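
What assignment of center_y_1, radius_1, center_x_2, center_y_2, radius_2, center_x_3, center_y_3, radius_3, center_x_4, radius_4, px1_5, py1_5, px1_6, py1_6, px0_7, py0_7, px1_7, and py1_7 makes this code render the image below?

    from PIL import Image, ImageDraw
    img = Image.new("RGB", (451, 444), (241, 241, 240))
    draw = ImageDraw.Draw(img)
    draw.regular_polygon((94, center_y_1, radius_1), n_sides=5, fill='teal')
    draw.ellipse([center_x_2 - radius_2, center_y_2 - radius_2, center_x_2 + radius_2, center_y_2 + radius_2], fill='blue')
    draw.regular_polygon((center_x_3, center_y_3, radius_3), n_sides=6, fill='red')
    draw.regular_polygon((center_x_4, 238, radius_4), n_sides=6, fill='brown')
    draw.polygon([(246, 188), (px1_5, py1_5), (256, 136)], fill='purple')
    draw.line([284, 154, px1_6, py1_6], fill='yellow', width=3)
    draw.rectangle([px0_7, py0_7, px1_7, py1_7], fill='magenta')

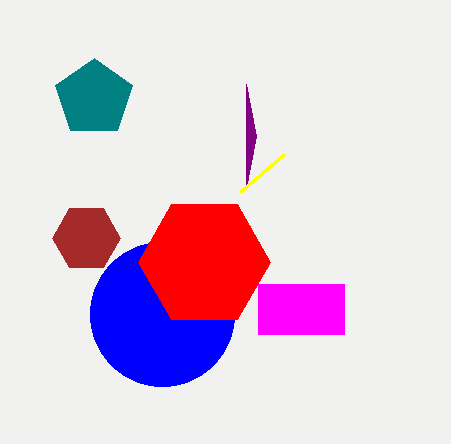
center_y_1 = 98; radius_1 = 40; center_x_2 = 162; center_y_2 = 314; radius_2 = 72; center_x_3 = 204; center_y_3 = 262; radius_3 = 66; center_x_4 = 86; radius_4 = 34; px1_5 = 246; py1_5 = 84; px1_6 = 240; py1_6 = 192; px0_7 = 258; py0_7 = 284; px1_7 = 344; py1_7 = 334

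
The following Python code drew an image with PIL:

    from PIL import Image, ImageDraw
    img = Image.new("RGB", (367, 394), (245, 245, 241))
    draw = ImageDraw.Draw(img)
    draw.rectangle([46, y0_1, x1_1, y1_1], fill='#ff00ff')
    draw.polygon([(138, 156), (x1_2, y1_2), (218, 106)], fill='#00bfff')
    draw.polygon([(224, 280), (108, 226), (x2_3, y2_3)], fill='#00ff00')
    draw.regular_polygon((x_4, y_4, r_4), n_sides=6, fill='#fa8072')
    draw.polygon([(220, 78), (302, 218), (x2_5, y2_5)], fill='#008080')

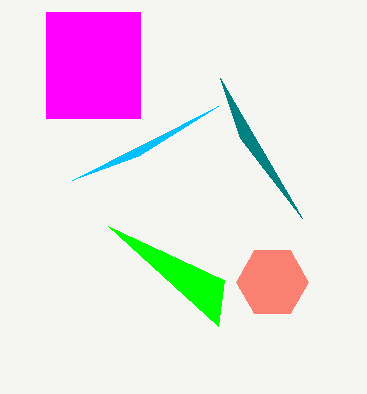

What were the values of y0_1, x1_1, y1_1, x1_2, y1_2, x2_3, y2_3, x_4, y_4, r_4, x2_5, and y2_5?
y0_1 = 12
x1_1 = 140
y1_1 = 118
x1_2 = 72
y1_2 = 180
x2_3 = 218
y2_3 = 326
x_4 = 272
y_4 = 282
r_4 = 36
x2_5 = 240
y2_5 = 138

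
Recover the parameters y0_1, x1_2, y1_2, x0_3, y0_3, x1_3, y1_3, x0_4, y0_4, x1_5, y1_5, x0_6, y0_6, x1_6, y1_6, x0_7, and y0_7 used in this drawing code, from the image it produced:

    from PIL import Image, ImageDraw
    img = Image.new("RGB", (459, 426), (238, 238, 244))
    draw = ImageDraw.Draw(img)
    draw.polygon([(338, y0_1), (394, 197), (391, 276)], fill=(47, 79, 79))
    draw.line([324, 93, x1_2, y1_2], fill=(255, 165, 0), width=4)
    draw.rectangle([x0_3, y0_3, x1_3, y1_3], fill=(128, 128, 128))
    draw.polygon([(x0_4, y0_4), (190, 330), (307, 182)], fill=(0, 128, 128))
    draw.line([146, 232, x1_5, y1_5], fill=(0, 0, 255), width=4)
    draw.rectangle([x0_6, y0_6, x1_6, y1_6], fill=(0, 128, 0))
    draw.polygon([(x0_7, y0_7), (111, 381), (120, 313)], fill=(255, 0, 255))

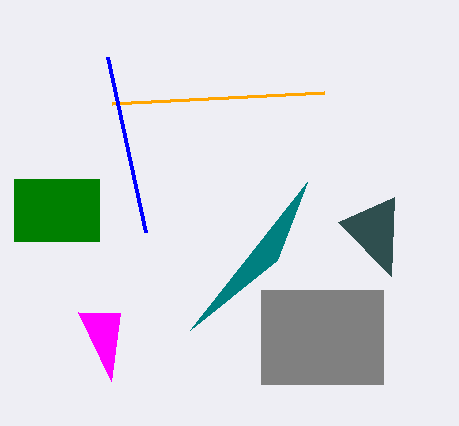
y0_1 = 222, x1_2 = 112, y1_2 = 104, x0_3 = 261, y0_3 = 290, x1_3 = 383, y1_3 = 384, x0_4 = 277, y0_4 = 260, x1_5 = 108, y1_5 = 57, x0_6 = 14, y0_6 = 179, x1_6 = 99, y1_6 = 241, x0_7 = 78, y0_7 = 312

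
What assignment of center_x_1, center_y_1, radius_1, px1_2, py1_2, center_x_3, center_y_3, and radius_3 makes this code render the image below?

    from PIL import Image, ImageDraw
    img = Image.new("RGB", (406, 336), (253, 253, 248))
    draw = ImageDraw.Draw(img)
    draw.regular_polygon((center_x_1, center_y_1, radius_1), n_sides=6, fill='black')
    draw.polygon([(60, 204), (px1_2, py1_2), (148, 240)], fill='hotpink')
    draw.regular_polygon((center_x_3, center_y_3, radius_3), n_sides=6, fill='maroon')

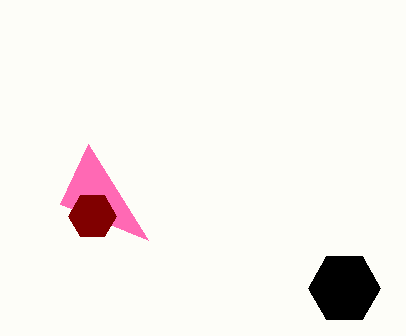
center_x_1 = 344
center_y_1 = 288
radius_1 = 36
px1_2 = 88
py1_2 = 144
center_x_3 = 92
center_y_3 = 216
radius_3 = 24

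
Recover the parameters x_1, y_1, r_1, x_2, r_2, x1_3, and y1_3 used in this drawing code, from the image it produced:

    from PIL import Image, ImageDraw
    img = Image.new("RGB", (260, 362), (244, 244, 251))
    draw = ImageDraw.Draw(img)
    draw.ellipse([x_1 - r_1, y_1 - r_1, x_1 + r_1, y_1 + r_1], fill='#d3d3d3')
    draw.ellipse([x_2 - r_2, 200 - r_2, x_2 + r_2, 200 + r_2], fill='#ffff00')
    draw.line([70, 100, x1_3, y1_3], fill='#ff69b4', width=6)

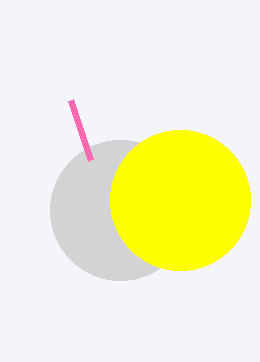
x_1 = 120; y_1 = 210; r_1 = 70; x_2 = 180; r_2 = 70; x1_3 = 90; y1_3 = 160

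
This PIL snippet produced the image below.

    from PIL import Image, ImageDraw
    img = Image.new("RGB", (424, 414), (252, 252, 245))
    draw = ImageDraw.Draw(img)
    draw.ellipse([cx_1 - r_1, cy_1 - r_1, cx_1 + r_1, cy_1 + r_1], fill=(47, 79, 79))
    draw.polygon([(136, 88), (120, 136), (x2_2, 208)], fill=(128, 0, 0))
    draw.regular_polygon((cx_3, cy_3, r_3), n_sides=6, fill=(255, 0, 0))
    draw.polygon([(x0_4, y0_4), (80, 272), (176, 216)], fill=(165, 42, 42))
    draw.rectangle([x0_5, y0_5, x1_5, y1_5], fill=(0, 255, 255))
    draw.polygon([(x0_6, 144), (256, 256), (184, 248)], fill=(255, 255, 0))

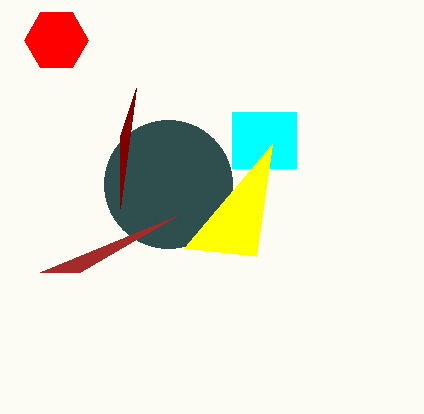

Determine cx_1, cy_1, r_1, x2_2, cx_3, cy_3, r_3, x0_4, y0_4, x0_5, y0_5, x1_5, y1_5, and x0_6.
cx_1 = 168, cy_1 = 184, r_1 = 64, x2_2 = 120, cx_3 = 56, cy_3 = 40, r_3 = 32, x0_4 = 40, y0_4 = 272, x0_5 = 232, y0_5 = 112, x1_5 = 296, y1_5 = 168, x0_6 = 272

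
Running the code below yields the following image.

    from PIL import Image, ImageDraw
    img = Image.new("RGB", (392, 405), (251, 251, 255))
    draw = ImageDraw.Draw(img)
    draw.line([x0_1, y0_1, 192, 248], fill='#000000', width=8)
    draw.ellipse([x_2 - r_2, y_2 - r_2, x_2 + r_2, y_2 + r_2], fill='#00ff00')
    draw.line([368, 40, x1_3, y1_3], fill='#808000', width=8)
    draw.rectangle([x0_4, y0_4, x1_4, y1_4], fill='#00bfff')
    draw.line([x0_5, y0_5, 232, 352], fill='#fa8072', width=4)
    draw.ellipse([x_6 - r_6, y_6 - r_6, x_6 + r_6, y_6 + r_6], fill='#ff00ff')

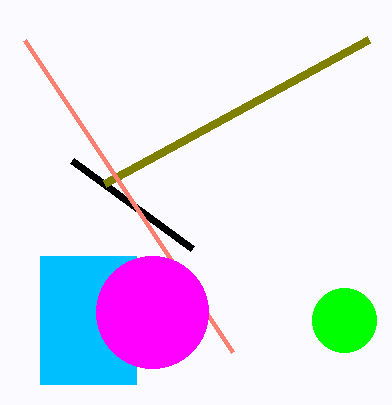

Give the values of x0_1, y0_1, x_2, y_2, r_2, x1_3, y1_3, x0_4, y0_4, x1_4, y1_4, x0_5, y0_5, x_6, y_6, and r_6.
x0_1 = 72; y0_1 = 160; x_2 = 344; y_2 = 320; r_2 = 32; x1_3 = 104; y1_3 = 184; x0_4 = 40; y0_4 = 256; x1_4 = 136; y1_4 = 384; x0_5 = 24; y0_5 = 40; x_6 = 152; y_6 = 312; r_6 = 56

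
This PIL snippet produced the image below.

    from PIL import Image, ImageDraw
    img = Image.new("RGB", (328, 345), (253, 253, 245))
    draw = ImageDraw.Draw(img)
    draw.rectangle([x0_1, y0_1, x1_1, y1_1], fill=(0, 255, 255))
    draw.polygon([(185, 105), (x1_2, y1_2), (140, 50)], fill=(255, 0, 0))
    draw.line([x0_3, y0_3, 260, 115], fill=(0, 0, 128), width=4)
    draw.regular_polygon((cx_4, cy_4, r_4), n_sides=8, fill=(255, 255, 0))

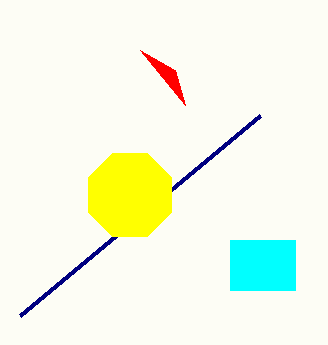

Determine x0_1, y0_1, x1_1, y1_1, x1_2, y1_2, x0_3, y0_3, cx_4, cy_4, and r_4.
x0_1 = 230
y0_1 = 240
x1_1 = 295
y1_1 = 290
x1_2 = 175
y1_2 = 70
x0_3 = 20
y0_3 = 315
cx_4 = 130
cy_4 = 195
r_4 = 45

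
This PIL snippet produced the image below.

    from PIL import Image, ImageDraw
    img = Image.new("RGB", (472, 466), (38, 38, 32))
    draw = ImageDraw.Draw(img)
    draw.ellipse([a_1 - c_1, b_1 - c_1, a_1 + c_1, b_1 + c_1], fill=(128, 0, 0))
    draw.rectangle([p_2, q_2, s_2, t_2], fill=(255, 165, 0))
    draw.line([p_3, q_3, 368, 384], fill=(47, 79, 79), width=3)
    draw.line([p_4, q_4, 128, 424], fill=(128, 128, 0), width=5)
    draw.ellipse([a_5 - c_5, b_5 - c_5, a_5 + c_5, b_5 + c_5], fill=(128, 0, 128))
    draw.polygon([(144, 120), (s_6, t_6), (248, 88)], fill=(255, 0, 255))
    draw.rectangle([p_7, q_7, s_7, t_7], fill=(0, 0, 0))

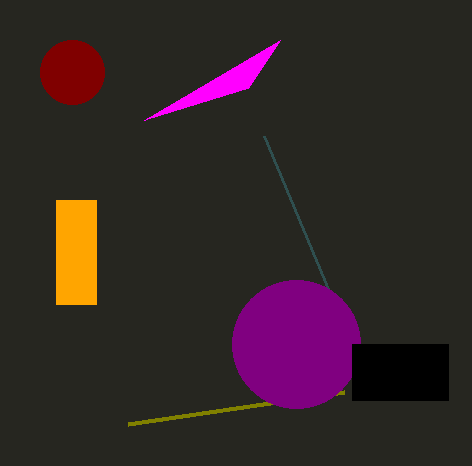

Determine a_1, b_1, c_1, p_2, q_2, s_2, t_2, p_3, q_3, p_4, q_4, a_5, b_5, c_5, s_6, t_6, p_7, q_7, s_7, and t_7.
a_1 = 72; b_1 = 72; c_1 = 32; p_2 = 56; q_2 = 200; s_2 = 96; t_2 = 304; p_3 = 264; q_3 = 136; p_4 = 344; q_4 = 392; a_5 = 296; b_5 = 344; c_5 = 64; s_6 = 280; t_6 = 40; p_7 = 352; q_7 = 344; s_7 = 448; t_7 = 400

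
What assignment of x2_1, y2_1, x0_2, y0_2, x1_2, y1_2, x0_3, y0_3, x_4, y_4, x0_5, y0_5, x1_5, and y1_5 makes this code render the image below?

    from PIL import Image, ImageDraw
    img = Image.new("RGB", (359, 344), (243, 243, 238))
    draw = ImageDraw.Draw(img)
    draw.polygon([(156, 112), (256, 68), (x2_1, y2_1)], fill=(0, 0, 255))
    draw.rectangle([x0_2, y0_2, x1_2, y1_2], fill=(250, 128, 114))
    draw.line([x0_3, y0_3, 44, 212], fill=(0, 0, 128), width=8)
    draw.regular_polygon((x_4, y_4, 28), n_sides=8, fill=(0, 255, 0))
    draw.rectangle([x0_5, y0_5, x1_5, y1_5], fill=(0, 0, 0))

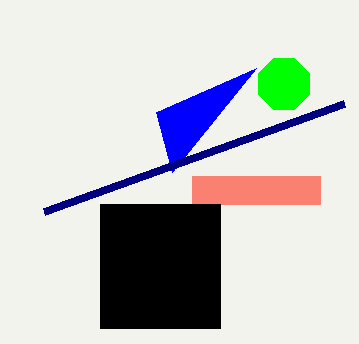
x2_1 = 172, y2_1 = 172, x0_2 = 192, y0_2 = 176, x1_2 = 320, y1_2 = 204, x0_3 = 344, y0_3 = 104, x_4 = 284, y_4 = 84, x0_5 = 100, y0_5 = 204, x1_5 = 220, y1_5 = 328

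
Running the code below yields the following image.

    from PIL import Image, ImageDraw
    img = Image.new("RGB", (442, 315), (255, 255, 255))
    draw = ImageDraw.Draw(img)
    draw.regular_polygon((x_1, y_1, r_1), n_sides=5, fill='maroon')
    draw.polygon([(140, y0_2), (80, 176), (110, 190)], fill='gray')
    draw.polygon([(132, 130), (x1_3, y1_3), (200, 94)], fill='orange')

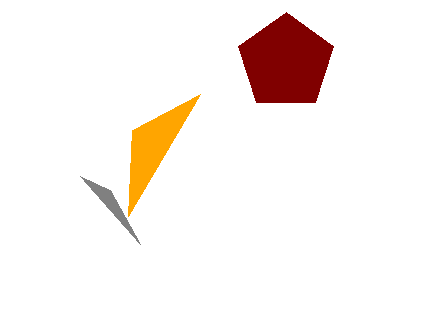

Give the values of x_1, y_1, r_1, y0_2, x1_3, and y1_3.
x_1 = 286, y_1 = 62, r_1 = 50, y0_2 = 244, x1_3 = 128, y1_3 = 216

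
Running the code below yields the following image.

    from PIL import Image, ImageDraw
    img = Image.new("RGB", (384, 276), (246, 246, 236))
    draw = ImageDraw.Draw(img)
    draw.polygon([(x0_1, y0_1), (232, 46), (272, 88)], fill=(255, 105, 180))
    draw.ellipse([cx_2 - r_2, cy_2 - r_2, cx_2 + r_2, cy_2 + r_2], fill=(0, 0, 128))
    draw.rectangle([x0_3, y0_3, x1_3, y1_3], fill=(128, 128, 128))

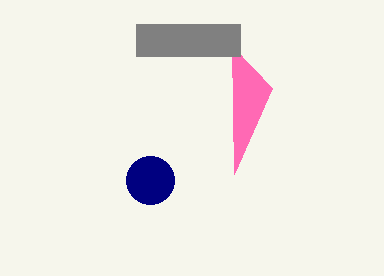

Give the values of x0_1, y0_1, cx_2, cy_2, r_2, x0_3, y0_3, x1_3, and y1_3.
x0_1 = 234, y0_1 = 174, cx_2 = 150, cy_2 = 180, r_2 = 24, x0_3 = 136, y0_3 = 24, x1_3 = 240, y1_3 = 56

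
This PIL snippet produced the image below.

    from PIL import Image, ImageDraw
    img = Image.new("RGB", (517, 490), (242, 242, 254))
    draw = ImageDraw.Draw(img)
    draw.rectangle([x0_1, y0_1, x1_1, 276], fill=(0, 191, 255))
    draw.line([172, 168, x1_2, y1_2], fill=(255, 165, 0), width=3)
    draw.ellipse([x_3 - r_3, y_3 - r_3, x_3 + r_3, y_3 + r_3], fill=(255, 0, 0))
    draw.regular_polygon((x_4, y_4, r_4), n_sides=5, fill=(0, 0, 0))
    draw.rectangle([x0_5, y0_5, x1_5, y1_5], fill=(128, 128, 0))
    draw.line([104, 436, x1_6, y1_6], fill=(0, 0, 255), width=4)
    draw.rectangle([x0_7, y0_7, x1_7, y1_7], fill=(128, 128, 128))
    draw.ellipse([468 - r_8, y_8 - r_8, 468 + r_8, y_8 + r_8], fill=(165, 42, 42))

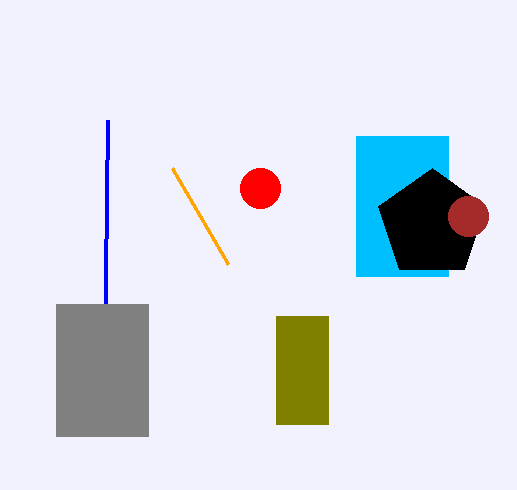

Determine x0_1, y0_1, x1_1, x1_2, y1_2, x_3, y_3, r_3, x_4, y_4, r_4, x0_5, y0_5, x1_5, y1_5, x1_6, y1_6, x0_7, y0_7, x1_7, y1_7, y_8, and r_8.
x0_1 = 356, y0_1 = 136, x1_1 = 448, x1_2 = 228, y1_2 = 264, x_3 = 260, y_3 = 188, r_3 = 20, x_4 = 432, y_4 = 224, r_4 = 56, x0_5 = 276, y0_5 = 316, x1_5 = 328, y1_5 = 424, x1_6 = 108, y1_6 = 120, x0_7 = 56, y0_7 = 304, x1_7 = 148, y1_7 = 436, y_8 = 216, r_8 = 20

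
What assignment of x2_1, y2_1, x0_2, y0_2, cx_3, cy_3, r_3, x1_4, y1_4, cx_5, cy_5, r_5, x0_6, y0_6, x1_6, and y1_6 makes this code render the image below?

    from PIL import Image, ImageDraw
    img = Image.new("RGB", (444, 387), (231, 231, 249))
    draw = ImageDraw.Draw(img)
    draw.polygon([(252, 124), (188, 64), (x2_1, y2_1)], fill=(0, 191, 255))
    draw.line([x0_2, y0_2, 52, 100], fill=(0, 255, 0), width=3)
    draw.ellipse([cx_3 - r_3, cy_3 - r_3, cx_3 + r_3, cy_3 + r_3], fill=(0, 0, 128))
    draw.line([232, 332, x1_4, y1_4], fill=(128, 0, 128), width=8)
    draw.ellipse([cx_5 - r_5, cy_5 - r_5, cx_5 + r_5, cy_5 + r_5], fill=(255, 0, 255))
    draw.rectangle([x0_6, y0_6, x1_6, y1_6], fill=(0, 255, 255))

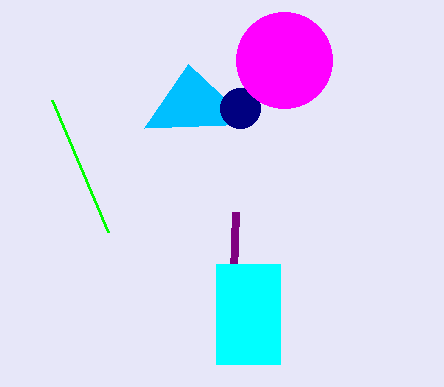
x2_1 = 144, y2_1 = 128, x0_2 = 108, y0_2 = 232, cx_3 = 240, cy_3 = 108, r_3 = 20, x1_4 = 236, y1_4 = 212, cx_5 = 284, cy_5 = 60, r_5 = 48, x0_6 = 216, y0_6 = 264, x1_6 = 280, y1_6 = 364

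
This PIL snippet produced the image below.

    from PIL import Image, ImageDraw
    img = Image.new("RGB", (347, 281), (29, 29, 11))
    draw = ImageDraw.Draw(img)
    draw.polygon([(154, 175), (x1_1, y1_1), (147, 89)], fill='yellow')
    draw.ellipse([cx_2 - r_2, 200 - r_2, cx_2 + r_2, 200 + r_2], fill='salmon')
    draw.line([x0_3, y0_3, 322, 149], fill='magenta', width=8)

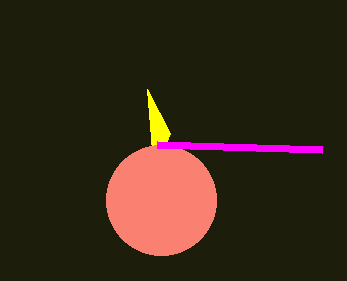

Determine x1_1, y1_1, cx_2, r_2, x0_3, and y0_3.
x1_1 = 170, y1_1 = 133, cx_2 = 161, r_2 = 55, x0_3 = 157, y0_3 = 144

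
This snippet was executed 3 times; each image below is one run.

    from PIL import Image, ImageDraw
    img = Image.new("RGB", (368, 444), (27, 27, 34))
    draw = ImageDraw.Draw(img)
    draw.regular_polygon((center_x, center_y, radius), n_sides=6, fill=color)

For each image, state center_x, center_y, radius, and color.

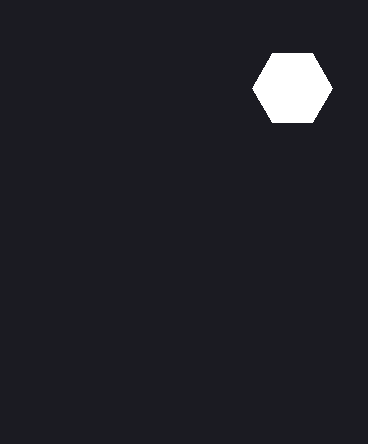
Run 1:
center_x = 292, center_y = 88, radius = 40, color = 'white'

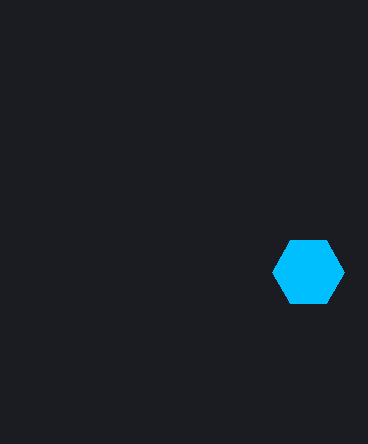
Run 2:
center_x = 308
center_y = 272
radius = 36
color = 'deepskyblue'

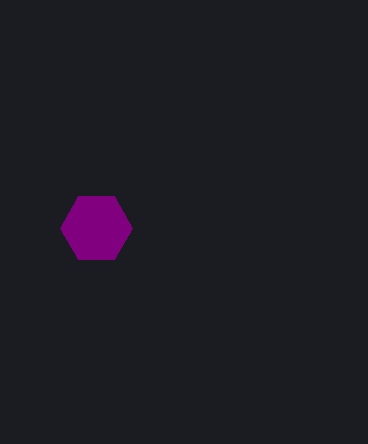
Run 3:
center_x = 96; center_y = 228; radius = 36; color = 'purple'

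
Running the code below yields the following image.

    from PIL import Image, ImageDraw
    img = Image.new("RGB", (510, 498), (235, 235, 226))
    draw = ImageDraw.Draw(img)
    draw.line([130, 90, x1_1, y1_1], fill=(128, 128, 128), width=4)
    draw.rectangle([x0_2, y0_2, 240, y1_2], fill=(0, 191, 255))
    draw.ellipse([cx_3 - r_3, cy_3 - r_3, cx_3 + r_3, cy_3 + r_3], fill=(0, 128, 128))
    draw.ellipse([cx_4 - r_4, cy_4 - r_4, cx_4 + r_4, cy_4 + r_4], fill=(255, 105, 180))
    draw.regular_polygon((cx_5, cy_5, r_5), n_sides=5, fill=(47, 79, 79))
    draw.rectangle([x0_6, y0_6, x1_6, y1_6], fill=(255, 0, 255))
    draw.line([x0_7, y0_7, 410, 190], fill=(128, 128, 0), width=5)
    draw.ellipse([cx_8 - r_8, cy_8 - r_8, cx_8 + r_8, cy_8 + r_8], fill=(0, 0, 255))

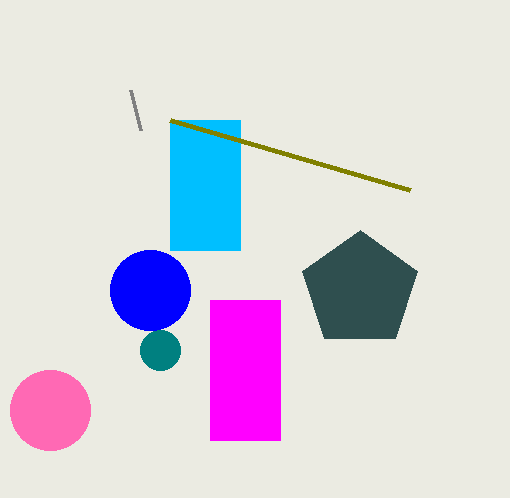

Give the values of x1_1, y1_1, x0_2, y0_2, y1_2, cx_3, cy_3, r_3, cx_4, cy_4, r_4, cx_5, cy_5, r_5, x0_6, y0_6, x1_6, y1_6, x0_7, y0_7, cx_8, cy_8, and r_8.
x1_1 = 140, y1_1 = 130, x0_2 = 170, y0_2 = 120, y1_2 = 250, cx_3 = 160, cy_3 = 350, r_3 = 20, cx_4 = 50, cy_4 = 410, r_4 = 40, cx_5 = 360, cy_5 = 290, r_5 = 60, x0_6 = 210, y0_6 = 300, x1_6 = 280, y1_6 = 440, x0_7 = 170, y0_7 = 120, cx_8 = 150, cy_8 = 290, r_8 = 40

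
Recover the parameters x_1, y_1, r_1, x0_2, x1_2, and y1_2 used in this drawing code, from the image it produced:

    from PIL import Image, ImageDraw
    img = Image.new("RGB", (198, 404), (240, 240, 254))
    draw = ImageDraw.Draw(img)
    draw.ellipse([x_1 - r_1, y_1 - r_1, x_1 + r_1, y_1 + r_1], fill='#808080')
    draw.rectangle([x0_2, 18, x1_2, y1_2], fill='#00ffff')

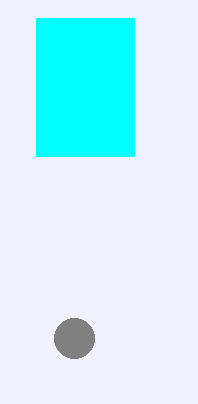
x_1 = 74
y_1 = 338
r_1 = 20
x0_2 = 36
x1_2 = 134
y1_2 = 156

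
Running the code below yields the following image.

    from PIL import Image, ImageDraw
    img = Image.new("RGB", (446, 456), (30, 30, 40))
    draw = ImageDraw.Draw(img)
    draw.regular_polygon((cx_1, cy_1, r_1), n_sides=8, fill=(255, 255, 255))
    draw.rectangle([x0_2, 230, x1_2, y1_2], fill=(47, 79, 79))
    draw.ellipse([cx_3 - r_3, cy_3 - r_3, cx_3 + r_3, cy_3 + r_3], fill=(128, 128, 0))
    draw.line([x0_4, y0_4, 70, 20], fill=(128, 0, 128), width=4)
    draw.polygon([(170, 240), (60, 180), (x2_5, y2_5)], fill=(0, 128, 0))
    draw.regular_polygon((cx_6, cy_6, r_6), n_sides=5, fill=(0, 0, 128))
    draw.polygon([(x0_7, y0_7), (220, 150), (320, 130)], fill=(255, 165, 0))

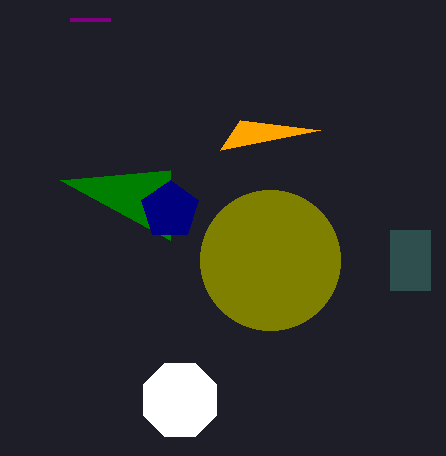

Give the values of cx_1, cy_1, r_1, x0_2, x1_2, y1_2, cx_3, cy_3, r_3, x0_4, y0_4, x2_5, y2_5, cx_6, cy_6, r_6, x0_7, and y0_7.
cx_1 = 180, cy_1 = 400, r_1 = 40, x0_2 = 390, x1_2 = 430, y1_2 = 290, cx_3 = 270, cy_3 = 260, r_3 = 70, x0_4 = 110, y0_4 = 20, x2_5 = 170, y2_5 = 170, cx_6 = 170, cy_6 = 210, r_6 = 30, x0_7 = 240, y0_7 = 120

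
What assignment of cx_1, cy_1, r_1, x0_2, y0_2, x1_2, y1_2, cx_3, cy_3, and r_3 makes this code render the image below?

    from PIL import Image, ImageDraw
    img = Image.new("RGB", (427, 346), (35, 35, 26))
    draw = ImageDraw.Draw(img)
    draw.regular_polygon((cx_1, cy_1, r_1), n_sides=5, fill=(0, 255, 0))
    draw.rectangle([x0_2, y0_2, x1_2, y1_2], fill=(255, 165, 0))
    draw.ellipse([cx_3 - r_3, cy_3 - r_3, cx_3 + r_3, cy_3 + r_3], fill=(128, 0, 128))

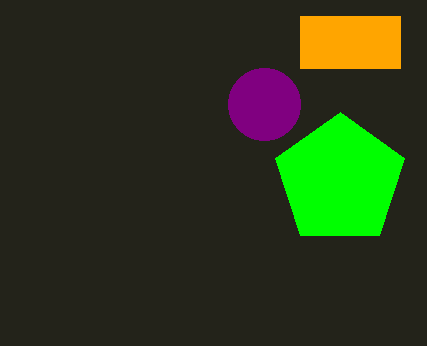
cx_1 = 340; cy_1 = 180; r_1 = 68; x0_2 = 300; y0_2 = 16; x1_2 = 400; y1_2 = 68; cx_3 = 264; cy_3 = 104; r_3 = 36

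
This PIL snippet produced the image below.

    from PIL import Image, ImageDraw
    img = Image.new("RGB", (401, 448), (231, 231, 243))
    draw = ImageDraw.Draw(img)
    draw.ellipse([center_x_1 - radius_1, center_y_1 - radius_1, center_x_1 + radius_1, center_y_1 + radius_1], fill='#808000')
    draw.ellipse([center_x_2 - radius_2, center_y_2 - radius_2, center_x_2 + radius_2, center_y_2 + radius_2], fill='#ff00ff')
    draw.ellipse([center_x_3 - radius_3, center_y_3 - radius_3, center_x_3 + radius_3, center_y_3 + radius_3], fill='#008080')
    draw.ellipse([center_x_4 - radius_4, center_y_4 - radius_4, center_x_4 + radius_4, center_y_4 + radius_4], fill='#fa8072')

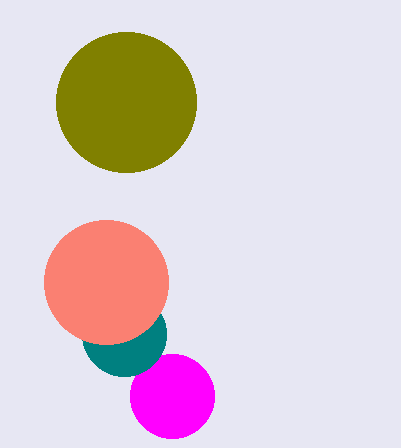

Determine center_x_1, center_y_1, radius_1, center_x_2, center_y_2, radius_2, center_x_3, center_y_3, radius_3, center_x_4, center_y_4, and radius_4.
center_x_1 = 126; center_y_1 = 102; radius_1 = 70; center_x_2 = 172; center_y_2 = 396; radius_2 = 42; center_x_3 = 124; center_y_3 = 334; radius_3 = 42; center_x_4 = 106; center_y_4 = 282; radius_4 = 62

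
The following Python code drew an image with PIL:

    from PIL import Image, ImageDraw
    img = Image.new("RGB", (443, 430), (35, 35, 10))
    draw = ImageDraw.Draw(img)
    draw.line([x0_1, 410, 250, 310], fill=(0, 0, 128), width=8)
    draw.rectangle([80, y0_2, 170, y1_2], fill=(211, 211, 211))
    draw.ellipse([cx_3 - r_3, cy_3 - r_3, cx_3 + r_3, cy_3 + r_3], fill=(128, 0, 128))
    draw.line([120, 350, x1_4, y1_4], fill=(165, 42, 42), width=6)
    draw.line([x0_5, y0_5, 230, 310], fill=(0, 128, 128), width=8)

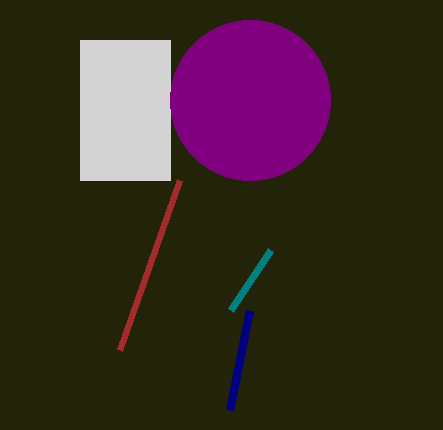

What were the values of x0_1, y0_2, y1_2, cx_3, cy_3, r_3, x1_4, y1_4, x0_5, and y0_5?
x0_1 = 230, y0_2 = 40, y1_2 = 180, cx_3 = 250, cy_3 = 100, r_3 = 80, x1_4 = 180, y1_4 = 180, x0_5 = 270, y0_5 = 250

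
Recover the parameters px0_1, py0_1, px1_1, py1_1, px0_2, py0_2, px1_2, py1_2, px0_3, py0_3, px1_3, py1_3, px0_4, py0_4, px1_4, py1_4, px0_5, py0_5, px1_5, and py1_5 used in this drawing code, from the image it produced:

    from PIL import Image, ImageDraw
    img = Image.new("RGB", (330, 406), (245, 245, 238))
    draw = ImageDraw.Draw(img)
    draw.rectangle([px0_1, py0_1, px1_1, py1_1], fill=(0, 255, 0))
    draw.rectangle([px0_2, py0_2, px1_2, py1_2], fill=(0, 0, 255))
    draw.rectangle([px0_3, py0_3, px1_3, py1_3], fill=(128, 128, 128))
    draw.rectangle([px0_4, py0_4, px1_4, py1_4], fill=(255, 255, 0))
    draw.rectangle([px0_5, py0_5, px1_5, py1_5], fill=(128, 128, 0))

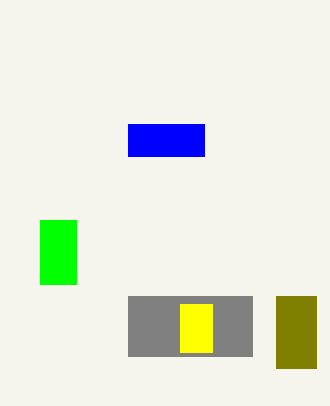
px0_1 = 40, py0_1 = 220, px1_1 = 76, py1_1 = 284, px0_2 = 128, py0_2 = 124, px1_2 = 204, py1_2 = 156, px0_3 = 128, py0_3 = 296, px1_3 = 252, py1_3 = 356, px0_4 = 180, py0_4 = 304, px1_4 = 212, py1_4 = 352, px0_5 = 276, py0_5 = 296, px1_5 = 316, py1_5 = 368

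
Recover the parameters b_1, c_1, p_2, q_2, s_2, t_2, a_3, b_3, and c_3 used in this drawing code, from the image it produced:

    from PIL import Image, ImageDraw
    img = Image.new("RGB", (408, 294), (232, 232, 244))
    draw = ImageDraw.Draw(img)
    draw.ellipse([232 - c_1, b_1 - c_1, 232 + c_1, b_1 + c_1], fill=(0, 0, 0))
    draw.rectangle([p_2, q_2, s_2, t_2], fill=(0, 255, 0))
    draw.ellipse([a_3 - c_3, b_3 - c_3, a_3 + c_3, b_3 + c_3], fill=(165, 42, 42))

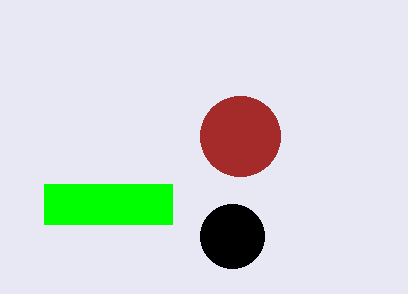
b_1 = 236; c_1 = 32; p_2 = 44; q_2 = 184; s_2 = 172; t_2 = 224; a_3 = 240; b_3 = 136; c_3 = 40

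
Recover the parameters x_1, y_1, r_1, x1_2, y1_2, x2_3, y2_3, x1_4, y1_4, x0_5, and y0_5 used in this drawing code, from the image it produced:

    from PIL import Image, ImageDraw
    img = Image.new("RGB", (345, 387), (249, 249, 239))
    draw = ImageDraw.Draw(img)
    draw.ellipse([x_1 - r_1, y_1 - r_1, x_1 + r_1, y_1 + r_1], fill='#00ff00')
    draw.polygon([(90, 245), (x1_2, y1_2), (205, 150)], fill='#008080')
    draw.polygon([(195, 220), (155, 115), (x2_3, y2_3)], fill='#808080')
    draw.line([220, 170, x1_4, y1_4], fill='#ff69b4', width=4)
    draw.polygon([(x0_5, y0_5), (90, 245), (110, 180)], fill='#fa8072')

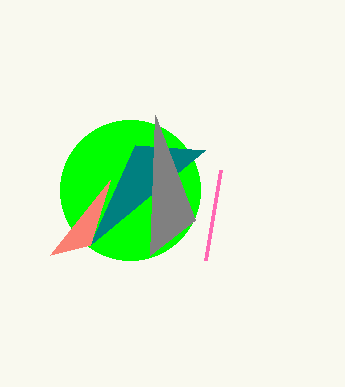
x_1 = 130; y_1 = 190; r_1 = 70; x1_2 = 135; y1_2 = 145; x2_3 = 150; y2_3 = 255; x1_4 = 205; y1_4 = 260; x0_5 = 50; y0_5 = 255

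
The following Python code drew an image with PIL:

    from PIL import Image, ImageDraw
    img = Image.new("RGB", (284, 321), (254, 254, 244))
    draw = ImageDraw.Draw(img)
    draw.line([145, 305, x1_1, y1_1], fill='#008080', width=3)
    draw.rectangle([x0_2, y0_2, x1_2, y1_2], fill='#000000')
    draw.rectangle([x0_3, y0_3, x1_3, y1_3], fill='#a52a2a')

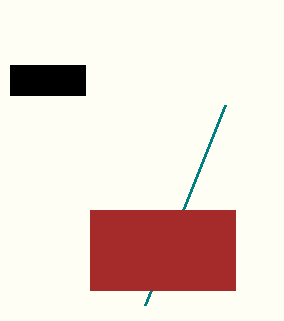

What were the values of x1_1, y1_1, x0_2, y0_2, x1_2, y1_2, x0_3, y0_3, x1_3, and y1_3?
x1_1 = 225, y1_1 = 105, x0_2 = 10, y0_2 = 65, x1_2 = 85, y1_2 = 95, x0_3 = 90, y0_3 = 210, x1_3 = 235, y1_3 = 290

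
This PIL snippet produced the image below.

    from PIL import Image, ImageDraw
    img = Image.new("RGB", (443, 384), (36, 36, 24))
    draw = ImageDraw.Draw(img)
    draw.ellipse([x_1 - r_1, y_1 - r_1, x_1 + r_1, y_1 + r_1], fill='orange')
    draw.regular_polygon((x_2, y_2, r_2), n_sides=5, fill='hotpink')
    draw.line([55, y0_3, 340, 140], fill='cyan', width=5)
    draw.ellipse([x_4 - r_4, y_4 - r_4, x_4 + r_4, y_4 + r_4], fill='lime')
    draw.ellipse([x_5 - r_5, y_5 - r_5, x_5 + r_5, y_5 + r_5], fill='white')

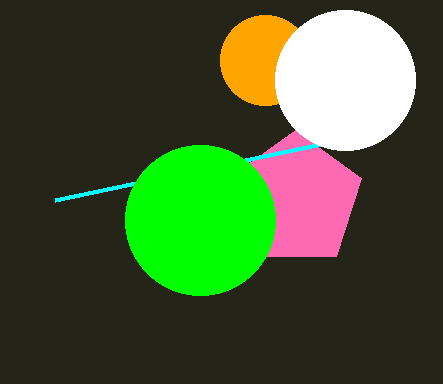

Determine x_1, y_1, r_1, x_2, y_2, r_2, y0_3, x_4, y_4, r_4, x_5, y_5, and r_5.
x_1 = 265; y_1 = 60; r_1 = 45; x_2 = 295; y_2 = 200; r_2 = 70; y0_3 = 200; x_4 = 200; y_4 = 220; r_4 = 75; x_5 = 345; y_5 = 80; r_5 = 70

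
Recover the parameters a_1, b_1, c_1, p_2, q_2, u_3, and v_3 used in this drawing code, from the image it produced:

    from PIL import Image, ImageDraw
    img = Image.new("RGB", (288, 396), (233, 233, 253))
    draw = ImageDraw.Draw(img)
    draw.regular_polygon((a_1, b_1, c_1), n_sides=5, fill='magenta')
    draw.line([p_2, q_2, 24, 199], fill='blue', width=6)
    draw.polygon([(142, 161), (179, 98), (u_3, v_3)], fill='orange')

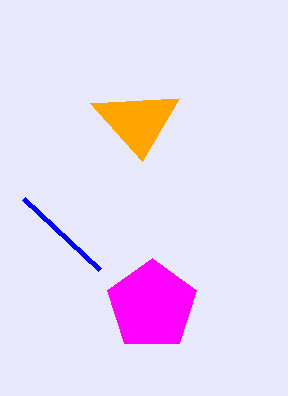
a_1 = 152, b_1 = 305, c_1 = 47, p_2 = 100, q_2 = 270, u_3 = 90, v_3 = 103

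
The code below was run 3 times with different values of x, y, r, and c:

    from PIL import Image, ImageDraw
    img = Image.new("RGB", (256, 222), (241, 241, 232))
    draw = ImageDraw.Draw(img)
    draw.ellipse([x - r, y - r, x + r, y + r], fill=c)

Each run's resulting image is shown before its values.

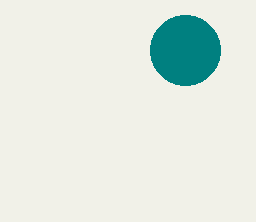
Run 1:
x = 185; y = 50; r = 35; c = 'teal'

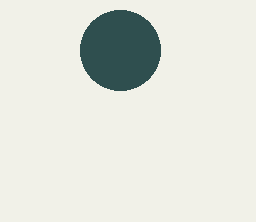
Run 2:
x = 120, y = 50, r = 40, c = 'darkslategray'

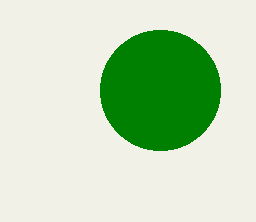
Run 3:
x = 160; y = 90; r = 60; c = 'green'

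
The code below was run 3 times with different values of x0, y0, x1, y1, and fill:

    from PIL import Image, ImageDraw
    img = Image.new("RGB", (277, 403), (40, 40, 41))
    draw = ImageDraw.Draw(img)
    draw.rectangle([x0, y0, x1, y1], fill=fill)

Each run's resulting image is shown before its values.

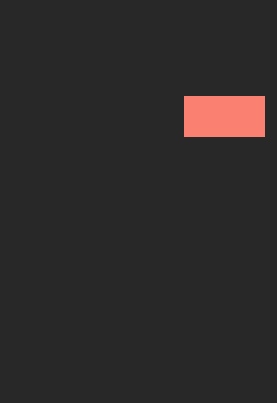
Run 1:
x0 = 184; y0 = 96; x1 = 264; y1 = 136; fill = 'salmon'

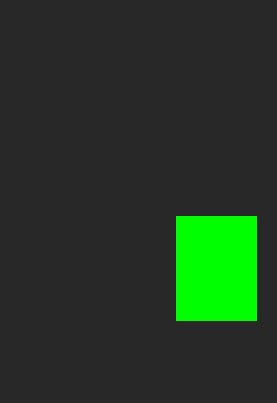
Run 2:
x0 = 176; y0 = 216; x1 = 256; y1 = 320; fill = 'lime'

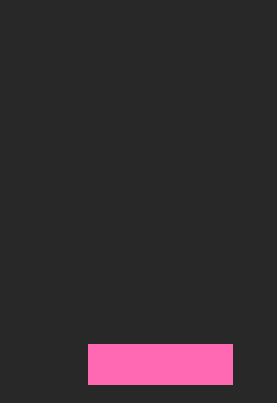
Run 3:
x0 = 88; y0 = 344; x1 = 232; y1 = 384; fill = 'hotpink'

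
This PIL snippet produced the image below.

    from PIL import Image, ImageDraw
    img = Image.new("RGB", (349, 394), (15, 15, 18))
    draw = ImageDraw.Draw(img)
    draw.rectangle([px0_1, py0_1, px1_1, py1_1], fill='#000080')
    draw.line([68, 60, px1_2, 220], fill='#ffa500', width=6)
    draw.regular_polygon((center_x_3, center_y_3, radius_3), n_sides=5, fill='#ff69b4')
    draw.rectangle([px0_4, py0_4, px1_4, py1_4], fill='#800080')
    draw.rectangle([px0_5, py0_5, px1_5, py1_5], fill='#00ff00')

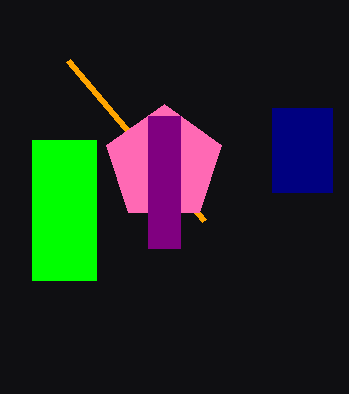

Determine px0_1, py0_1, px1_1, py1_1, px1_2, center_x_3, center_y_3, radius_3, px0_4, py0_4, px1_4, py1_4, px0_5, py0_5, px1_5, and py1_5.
px0_1 = 272
py0_1 = 108
px1_1 = 332
py1_1 = 192
px1_2 = 204
center_x_3 = 164
center_y_3 = 164
radius_3 = 60
px0_4 = 148
py0_4 = 116
px1_4 = 180
py1_4 = 248
px0_5 = 32
py0_5 = 140
px1_5 = 96
py1_5 = 280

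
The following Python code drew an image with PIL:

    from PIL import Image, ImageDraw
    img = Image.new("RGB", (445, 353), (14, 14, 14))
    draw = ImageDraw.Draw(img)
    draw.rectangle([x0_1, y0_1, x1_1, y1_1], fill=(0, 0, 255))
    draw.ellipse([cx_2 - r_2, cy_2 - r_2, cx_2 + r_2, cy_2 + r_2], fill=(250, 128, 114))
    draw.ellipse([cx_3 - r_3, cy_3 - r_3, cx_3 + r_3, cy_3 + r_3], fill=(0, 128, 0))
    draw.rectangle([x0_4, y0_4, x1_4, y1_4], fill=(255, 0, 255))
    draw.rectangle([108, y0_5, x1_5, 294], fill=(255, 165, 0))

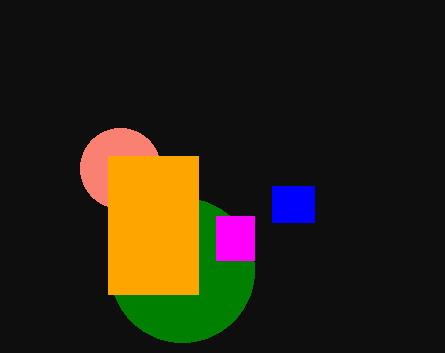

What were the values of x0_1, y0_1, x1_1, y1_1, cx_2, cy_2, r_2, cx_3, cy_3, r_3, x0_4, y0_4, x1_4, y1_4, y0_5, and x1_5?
x0_1 = 272; y0_1 = 186; x1_1 = 314; y1_1 = 222; cx_2 = 120; cy_2 = 168; r_2 = 40; cx_3 = 182; cy_3 = 270; r_3 = 72; x0_4 = 216; y0_4 = 216; x1_4 = 254; y1_4 = 260; y0_5 = 156; x1_5 = 198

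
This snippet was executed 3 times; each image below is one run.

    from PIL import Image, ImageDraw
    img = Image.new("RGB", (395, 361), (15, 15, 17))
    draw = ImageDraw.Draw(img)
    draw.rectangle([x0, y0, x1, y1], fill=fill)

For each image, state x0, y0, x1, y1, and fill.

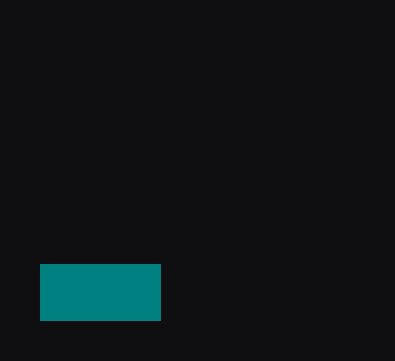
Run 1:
x0 = 40; y0 = 264; x1 = 160; y1 = 320; fill = 'teal'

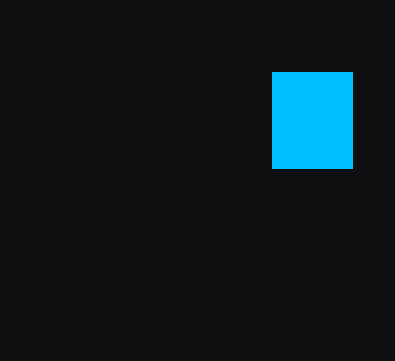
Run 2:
x0 = 272; y0 = 72; x1 = 352; y1 = 168; fill = 'deepskyblue'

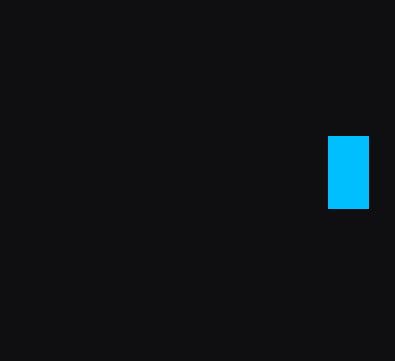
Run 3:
x0 = 328; y0 = 136; x1 = 368; y1 = 208; fill = 'deepskyblue'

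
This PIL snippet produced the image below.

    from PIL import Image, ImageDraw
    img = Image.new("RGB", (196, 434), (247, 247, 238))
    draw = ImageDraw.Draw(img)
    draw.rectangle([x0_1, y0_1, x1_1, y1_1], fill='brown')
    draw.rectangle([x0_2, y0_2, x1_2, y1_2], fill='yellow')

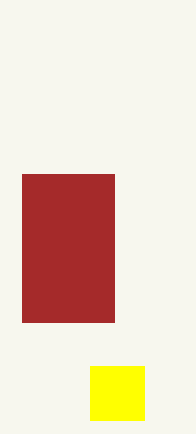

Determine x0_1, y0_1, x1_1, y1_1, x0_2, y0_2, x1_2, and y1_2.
x0_1 = 22, y0_1 = 174, x1_1 = 114, y1_1 = 322, x0_2 = 90, y0_2 = 366, x1_2 = 144, y1_2 = 420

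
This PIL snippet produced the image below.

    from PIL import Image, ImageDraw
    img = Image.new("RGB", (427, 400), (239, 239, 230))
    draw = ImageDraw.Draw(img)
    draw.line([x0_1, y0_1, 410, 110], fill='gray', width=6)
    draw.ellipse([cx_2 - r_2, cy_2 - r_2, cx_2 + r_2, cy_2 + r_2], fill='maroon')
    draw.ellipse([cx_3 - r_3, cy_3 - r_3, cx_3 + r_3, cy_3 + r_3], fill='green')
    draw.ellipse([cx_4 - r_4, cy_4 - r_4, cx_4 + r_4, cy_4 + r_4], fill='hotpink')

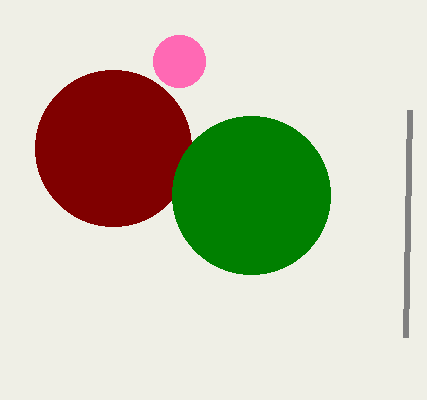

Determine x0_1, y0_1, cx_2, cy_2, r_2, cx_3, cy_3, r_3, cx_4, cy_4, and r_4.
x0_1 = 406
y0_1 = 337
cx_2 = 113
cy_2 = 148
r_2 = 78
cx_3 = 251
cy_3 = 195
r_3 = 79
cx_4 = 179
cy_4 = 61
r_4 = 26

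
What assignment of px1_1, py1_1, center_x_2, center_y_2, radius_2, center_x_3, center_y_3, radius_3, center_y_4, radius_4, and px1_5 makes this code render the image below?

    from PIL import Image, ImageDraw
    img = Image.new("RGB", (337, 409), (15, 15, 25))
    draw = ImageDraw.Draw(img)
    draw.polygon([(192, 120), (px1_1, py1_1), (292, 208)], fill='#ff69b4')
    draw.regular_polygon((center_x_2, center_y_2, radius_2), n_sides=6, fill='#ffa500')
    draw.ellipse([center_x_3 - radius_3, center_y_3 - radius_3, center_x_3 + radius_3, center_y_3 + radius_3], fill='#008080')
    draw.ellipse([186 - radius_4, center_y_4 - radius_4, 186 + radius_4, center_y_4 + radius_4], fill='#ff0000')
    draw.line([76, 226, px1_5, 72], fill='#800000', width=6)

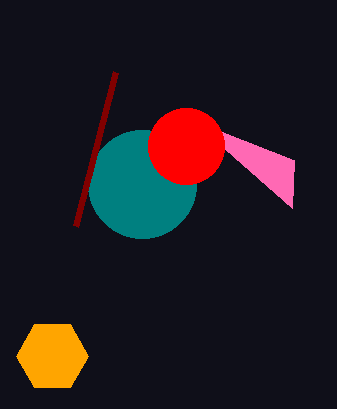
px1_1 = 294
py1_1 = 160
center_x_2 = 52
center_y_2 = 356
radius_2 = 36
center_x_3 = 142
center_y_3 = 184
radius_3 = 54
center_y_4 = 146
radius_4 = 38
px1_5 = 116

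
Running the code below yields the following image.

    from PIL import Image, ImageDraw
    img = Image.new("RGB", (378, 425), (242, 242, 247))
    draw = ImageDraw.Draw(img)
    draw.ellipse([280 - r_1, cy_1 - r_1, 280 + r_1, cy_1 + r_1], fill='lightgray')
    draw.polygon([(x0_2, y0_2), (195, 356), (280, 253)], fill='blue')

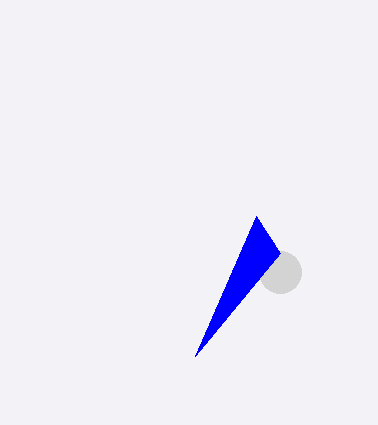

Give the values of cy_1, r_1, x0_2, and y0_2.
cy_1 = 272, r_1 = 21, x0_2 = 256, y0_2 = 216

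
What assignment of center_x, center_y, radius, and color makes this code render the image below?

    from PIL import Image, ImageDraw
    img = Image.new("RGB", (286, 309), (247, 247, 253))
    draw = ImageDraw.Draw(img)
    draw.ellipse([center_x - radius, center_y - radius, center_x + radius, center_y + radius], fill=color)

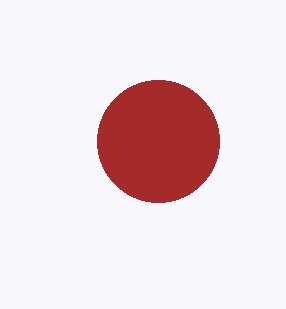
center_x = 158
center_y = 141
radius = 61
color = 'brown'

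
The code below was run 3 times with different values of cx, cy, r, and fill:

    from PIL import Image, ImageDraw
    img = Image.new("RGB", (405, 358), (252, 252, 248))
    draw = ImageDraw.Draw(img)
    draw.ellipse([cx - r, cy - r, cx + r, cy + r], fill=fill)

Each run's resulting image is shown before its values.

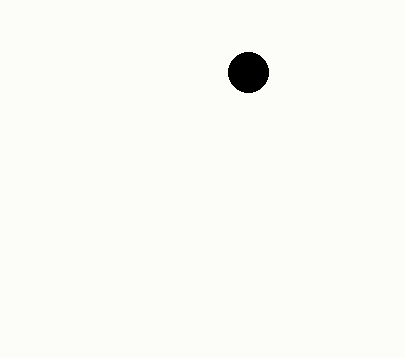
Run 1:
cx = 248
cy = 72
r = 20
fill = 'black'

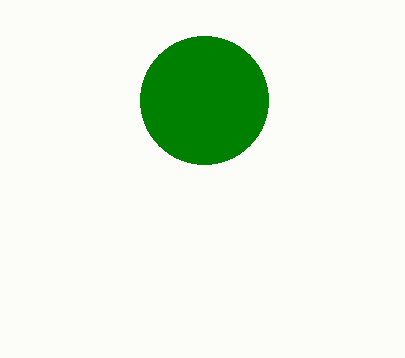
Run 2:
cx = 204
cy = 100
r = 64
fill = 'green'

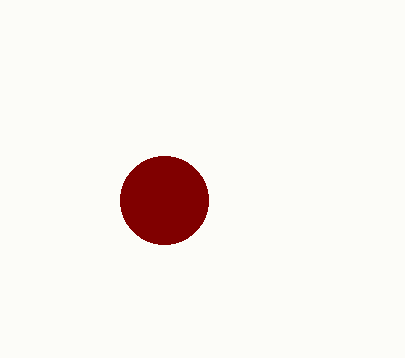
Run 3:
cx = 164, cy = 200, r = 44, fill = 'maroon'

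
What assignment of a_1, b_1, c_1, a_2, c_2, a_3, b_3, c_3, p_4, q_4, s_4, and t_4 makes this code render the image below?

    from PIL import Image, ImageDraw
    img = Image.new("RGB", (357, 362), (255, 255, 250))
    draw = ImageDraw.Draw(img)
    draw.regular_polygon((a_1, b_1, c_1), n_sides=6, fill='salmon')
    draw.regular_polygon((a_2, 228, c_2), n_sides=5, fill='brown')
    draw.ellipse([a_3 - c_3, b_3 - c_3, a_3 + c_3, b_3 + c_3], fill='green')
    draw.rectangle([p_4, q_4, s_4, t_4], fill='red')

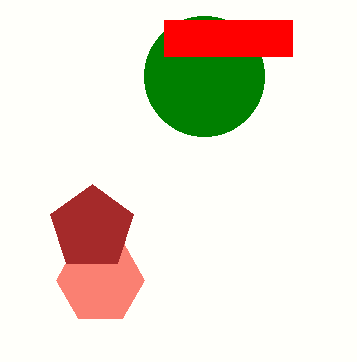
a_1 = 100, b_1 = 280, c_1 = 44, a_2 = 92, c_2 = 44, a_3 = 204, b_3 = 76, c_3 = 60, p_4 = 164, q_4 = 20, s_4 = 292, t_4 = 56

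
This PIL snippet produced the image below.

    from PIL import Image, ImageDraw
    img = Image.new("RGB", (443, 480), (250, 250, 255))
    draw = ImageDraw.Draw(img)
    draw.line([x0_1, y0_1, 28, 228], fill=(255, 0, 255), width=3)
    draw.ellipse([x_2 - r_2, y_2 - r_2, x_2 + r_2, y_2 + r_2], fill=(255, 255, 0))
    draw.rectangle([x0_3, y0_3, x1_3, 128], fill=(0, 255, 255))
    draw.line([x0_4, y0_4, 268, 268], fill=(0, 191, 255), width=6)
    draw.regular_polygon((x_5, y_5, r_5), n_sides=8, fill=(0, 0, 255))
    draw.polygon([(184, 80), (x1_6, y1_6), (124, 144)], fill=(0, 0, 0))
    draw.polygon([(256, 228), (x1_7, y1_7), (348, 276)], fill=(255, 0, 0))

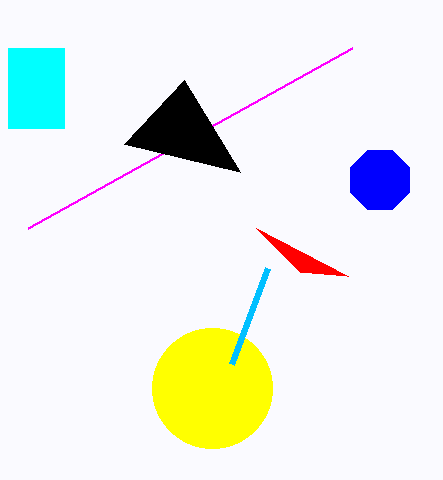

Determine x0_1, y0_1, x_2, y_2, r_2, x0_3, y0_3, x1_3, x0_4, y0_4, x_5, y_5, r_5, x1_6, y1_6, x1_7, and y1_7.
x0_1 = 352
y0_1 = 48
x_2 = 212
y_2 = 388
r_2 = 60
x0_3 = 8
y0_3 = 48
x1_3 = 64
x0_4 = 232
y0_4 = 364
x_5 = 380
y_5 = 180
r_5 = 32
x1_6 = 240
y1_6 = 172
x1_7 = 300
y1_7 = 272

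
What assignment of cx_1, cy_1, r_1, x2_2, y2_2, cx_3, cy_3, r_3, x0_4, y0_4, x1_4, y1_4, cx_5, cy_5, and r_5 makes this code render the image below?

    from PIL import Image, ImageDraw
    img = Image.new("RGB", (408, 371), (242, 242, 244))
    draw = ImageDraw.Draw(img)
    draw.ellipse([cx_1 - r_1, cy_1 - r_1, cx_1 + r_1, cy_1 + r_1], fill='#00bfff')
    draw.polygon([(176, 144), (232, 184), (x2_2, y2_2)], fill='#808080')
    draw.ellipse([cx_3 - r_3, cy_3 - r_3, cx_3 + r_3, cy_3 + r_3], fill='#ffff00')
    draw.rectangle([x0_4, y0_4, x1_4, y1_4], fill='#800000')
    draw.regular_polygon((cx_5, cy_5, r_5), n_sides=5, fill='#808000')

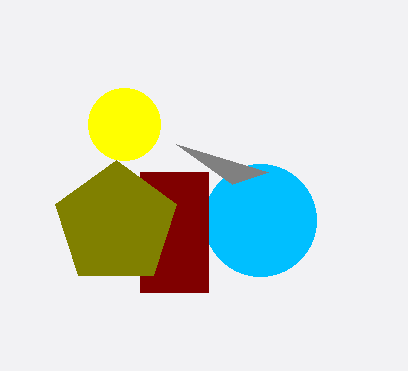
cx_1 = 260, cy_1 = 220, r_1 = 56, x2_2 = 268, y2_2 = 172, cx_3 = 124, cy_3 = 124, r_3 = 36, x0_4 = 140, y0_4 = 172, x1_4 = 208, y1_4 = 292, cx_5 = 116, cy_5 = 224, r_5 = 64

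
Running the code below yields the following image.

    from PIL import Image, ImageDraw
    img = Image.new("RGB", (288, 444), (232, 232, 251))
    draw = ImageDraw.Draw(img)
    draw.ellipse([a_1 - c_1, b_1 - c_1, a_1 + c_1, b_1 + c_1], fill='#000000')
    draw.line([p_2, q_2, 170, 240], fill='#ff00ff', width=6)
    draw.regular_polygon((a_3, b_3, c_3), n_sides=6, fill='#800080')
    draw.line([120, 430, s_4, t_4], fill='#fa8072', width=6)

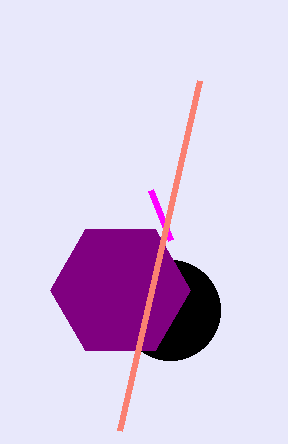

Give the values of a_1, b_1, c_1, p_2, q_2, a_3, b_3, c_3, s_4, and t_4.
a_1 = 170, b_1 = 310, c_1 = 50, p_2 = 150, q_2 = 190, a_3 = 120, b_3 = 290, c_3 = 70, s_4 = 200, t_4 = 80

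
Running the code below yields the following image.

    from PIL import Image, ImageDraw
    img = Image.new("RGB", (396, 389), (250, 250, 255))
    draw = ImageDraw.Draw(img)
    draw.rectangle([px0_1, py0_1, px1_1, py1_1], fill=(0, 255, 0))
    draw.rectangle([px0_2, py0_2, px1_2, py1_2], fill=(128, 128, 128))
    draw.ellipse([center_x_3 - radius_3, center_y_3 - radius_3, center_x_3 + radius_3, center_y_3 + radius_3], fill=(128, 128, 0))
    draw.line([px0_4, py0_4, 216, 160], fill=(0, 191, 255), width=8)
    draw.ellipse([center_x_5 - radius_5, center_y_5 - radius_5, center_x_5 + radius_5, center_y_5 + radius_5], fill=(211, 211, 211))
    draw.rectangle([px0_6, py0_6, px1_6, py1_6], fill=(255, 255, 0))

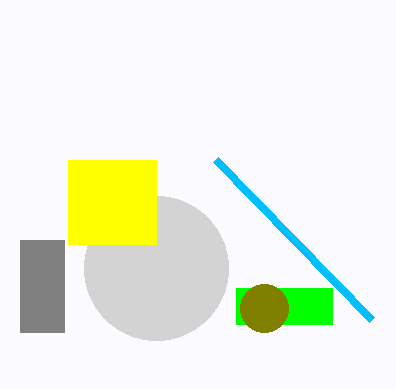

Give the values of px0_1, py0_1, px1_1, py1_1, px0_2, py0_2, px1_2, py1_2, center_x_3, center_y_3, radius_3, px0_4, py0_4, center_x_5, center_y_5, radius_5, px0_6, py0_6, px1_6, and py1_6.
px0_1 = 236, py0_1 = 288, px1_1 = 332, py1_1 = 324, px0_2 = 20, py0_2 = 240, px1_2 = 64, py1_2 = 332, center_x_3 = 264, center_y_3 = 308, radius_3 = 24, px0_4 = 372, py0_4 = 320, center_x_5 = 156, center_y_5 = 268, radius_5 = 72, px0_6 = 68, py0_6 = 160, px1_6 = 156, py1_6 = 244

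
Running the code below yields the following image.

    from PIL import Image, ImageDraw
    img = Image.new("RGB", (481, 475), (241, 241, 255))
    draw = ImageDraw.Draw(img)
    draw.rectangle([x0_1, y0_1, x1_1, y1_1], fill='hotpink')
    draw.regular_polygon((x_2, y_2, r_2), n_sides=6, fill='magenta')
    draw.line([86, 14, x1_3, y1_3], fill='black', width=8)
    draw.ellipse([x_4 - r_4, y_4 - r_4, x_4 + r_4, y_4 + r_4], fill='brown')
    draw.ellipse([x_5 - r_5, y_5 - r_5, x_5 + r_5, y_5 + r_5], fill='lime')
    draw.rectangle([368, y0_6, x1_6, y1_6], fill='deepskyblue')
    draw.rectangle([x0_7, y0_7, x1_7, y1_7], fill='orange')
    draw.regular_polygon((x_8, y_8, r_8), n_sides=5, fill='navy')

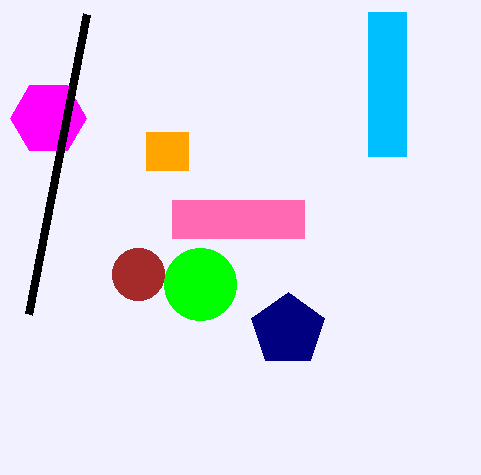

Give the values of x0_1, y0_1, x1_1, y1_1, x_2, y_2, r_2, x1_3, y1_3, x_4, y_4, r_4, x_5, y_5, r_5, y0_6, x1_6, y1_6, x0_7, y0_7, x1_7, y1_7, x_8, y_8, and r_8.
x0_1 = 172; y0_1 = 200; x1_1 = 304; y1_1 = 238; x_2 = 48; y_2 = 118; r_2 = 38; x1_3 = 28; y1_3 = 314; x_4 = 138; y_4 = 274; r_4 = 26; x_5 = 200; y_5 = 284; r_5 = 36; y0_6 = 12; x1_6 = 406; y1_6 = 156; x0_7 = 146; y0_7 = 132; x1_7 = 188; y1_7 = 170; x_8 = 288; y_8 = 330; r_8 = 38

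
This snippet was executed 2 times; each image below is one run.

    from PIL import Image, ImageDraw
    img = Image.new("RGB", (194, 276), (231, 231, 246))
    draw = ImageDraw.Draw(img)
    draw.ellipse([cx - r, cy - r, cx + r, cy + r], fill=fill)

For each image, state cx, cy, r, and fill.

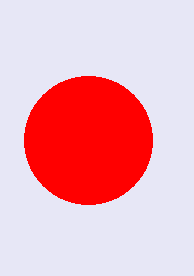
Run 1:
cx = 88, cy = 140, r = 64, fill = 'red'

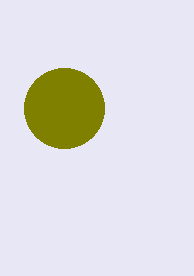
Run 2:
cx = 64, cy = 108, r = 40, fill = 'olive'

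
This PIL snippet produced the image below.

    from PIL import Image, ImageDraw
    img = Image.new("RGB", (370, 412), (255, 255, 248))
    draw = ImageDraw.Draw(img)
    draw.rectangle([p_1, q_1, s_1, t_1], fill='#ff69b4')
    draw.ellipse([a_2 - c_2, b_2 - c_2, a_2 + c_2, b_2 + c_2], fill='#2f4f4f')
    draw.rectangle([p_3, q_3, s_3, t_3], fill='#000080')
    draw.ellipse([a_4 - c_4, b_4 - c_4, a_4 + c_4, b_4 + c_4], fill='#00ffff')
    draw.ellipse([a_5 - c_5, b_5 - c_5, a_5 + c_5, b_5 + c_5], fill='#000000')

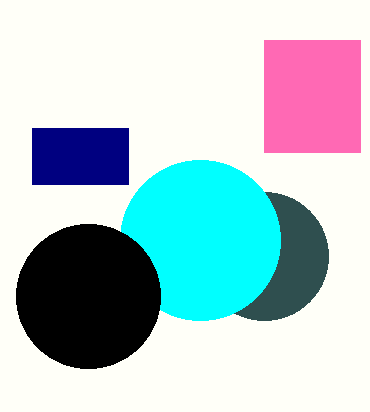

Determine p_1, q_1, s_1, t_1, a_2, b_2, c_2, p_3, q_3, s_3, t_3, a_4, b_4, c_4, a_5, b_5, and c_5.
p_1 = 264
q_1 = 40
s_1 = 360
t_1 = 152
a_2 = 264
b_2 = 256
c_2 = 64
p_3 = 32
q_3 = 128
s_3 = 128
t_3 = 184
a_4 = 200
b_4 = 240
c_4 = 80
a_5 = 88
b_5 = 296
c_5 = 72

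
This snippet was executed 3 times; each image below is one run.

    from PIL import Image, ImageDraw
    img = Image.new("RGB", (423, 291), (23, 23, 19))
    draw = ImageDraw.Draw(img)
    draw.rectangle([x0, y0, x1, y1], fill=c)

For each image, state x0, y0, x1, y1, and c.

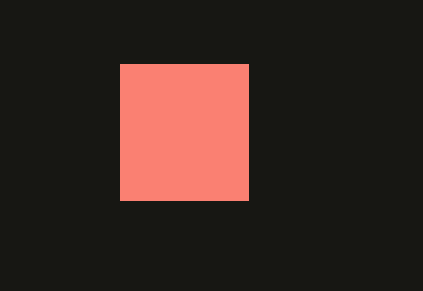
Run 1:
x0 = 120; y0 = 64; x1 = 248; y1 = 200; c = 'salmon'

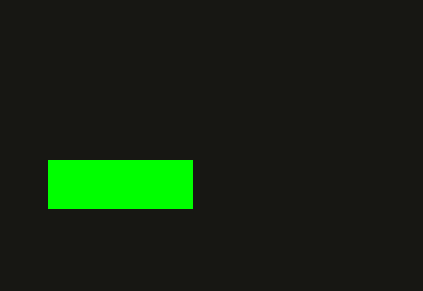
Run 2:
x0 = 48; y0 = 160; x1 = 192; y1 = 208; c = 'lime'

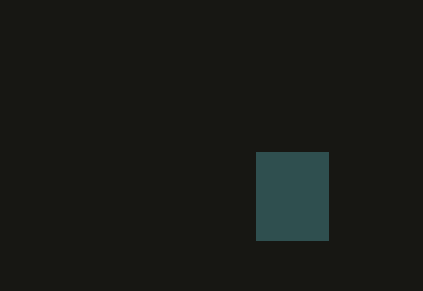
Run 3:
x0 = 256, y0 = 152, x1 = 328, y1 = 240, c = 'darkslategray'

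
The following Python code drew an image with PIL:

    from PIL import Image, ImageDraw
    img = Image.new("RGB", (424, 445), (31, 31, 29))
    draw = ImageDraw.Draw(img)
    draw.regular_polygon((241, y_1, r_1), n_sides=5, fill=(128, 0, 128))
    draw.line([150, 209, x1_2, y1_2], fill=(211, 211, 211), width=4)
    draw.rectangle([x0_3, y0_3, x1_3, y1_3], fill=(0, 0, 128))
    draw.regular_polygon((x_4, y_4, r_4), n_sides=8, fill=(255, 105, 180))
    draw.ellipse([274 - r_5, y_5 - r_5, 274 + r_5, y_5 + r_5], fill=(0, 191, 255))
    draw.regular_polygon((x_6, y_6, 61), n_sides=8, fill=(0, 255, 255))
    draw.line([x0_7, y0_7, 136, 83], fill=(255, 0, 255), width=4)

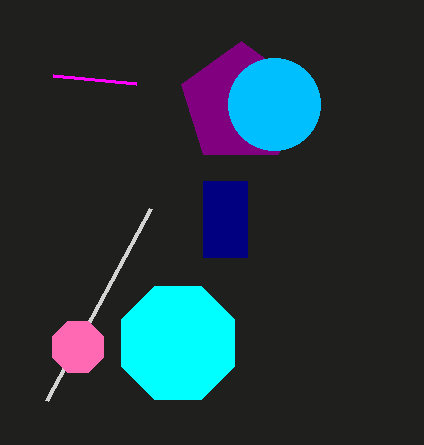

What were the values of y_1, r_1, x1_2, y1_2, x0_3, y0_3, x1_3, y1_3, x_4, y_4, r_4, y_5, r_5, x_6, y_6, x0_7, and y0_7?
y_1 = 104
r_1 = 63
x1_2 = 46
y1_2 = 401
x0_3 = 203
y0_3 = 181
x1_3 = 247
y1_3 = 257
x_4 = 78
y_4 = 347
r_4 = 28
y_5 = 104
r_5 = 46
x_6 = 178
y_6 = 343
x0_7 = 53
y0_7 = 75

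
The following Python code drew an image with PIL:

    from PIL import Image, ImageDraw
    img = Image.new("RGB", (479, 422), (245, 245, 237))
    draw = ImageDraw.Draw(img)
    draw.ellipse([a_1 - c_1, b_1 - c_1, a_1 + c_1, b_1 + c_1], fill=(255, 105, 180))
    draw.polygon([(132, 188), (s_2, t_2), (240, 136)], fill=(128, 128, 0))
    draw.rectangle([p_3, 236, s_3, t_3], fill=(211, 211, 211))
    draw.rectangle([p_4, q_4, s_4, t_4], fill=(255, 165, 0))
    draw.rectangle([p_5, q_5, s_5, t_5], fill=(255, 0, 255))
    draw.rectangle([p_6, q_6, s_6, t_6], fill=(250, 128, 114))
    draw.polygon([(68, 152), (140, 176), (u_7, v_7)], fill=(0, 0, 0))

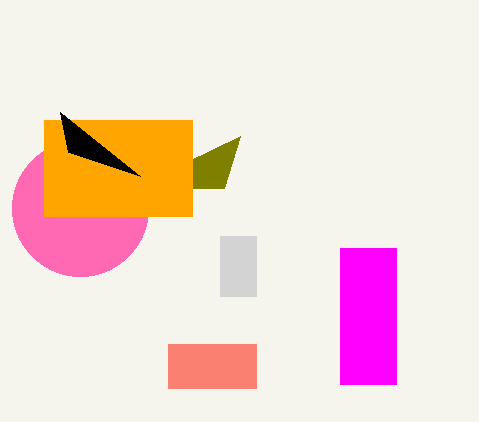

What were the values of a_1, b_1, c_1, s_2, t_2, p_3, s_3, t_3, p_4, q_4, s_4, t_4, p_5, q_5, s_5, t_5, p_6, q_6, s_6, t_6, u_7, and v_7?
a_1 = 80
b_1 = 208
c_1 = 68
s_2 = 224
t_2 = 188
p_3 = 220
s_3 = 256
t_3 = 296
p_4 = 44
q_4 = 120
s_4 = 192
t_4 = 216
p_5 = 340
q_5 = 248
s_5 = 396
t_5 = 384
p_6 = 168
q_6 = 344
s_6 = 256
t_6 = 388
u_7 = 60
v_7 = 112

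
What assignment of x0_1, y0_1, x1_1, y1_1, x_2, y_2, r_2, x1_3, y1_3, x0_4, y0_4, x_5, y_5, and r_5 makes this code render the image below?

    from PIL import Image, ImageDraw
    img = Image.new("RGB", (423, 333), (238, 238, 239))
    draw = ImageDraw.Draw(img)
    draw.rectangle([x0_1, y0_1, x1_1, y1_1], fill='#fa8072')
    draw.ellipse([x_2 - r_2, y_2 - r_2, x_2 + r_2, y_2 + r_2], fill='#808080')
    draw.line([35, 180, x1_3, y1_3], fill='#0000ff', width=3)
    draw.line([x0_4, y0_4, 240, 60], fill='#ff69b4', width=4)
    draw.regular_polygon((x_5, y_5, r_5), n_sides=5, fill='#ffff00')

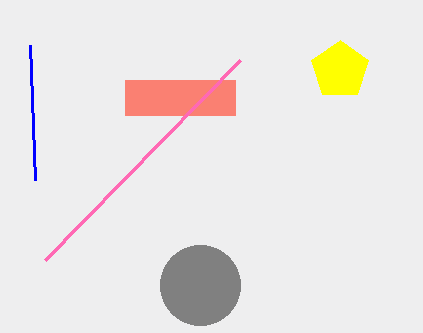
x0_1 = 125
y0_1 = 80
x1_1 = 235
y1_1 = 115
x_2 = 200
y_2 = 285
r_2 = 40
x1_3 = 30
y1_3 = 45
x0_4 = 45
y0_4 = 260
x_5 = 340
y_5 = 70
r_5 = 30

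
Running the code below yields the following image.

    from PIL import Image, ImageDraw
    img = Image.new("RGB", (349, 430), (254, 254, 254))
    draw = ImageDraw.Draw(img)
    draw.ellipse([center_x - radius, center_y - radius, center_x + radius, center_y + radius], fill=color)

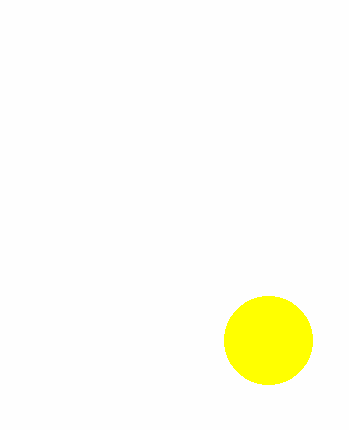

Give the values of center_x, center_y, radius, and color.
center_x = 268
center_y = 340
radius = 44
color = 'yellow'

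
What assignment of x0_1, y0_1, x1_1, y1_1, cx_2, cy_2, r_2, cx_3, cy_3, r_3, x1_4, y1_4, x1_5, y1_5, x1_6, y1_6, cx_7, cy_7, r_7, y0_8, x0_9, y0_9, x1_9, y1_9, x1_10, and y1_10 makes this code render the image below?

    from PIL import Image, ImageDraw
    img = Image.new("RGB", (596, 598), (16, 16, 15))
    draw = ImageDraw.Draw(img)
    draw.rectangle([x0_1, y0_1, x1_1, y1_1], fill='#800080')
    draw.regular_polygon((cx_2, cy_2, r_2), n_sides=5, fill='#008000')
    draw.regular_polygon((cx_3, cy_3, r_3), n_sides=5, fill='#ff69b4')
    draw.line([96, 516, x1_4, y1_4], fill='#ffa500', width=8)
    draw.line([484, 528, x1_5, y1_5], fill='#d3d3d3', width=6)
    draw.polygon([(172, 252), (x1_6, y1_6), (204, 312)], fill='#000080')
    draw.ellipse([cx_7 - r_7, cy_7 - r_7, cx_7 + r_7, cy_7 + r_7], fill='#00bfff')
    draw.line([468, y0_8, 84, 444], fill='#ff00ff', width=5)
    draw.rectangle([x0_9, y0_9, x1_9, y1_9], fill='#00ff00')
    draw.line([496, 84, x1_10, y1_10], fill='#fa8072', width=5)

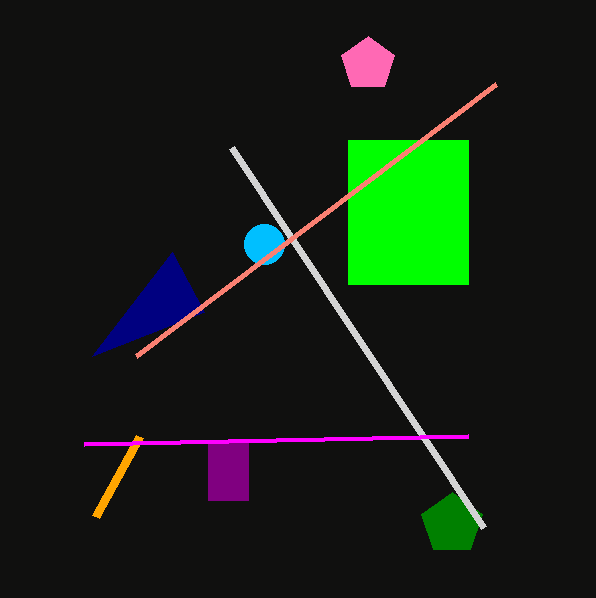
x0_1 = 208; y0_1 = 440; x1_1 = 248; y1_1 = 500; cx_2 = 452; cy_2 = 524; r_2 = 32; cx_3 = 368; cy_3 = 64; r_3 = 28; x1_4 = 140; y1_4 = 436; x1_5 = 232; y1_5 = 148; x1_6 = 92; y1_6 = 356; cx_7 = 264; cy_7 = 244; r_7 = 20; y0_8 = 436; x0_9 = 348; y0_9 = 140; x1_9 = 468; y1_9 = 284; x1_10 = 136; y1_10 = 356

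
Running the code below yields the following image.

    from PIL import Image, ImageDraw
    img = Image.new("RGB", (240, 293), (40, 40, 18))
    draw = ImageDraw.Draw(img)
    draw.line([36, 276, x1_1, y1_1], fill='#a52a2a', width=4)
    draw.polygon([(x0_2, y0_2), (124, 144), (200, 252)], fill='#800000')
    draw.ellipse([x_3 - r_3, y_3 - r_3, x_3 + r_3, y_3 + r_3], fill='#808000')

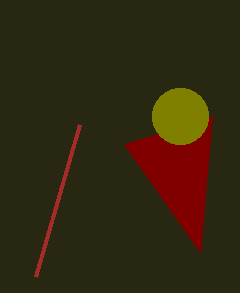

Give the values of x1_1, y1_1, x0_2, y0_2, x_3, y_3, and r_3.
x1_1 = 80; y1_1 = 124; x0_2 = 212; y0_2 = 116; x_3 = 180; y_3 = 116; r_3 = 28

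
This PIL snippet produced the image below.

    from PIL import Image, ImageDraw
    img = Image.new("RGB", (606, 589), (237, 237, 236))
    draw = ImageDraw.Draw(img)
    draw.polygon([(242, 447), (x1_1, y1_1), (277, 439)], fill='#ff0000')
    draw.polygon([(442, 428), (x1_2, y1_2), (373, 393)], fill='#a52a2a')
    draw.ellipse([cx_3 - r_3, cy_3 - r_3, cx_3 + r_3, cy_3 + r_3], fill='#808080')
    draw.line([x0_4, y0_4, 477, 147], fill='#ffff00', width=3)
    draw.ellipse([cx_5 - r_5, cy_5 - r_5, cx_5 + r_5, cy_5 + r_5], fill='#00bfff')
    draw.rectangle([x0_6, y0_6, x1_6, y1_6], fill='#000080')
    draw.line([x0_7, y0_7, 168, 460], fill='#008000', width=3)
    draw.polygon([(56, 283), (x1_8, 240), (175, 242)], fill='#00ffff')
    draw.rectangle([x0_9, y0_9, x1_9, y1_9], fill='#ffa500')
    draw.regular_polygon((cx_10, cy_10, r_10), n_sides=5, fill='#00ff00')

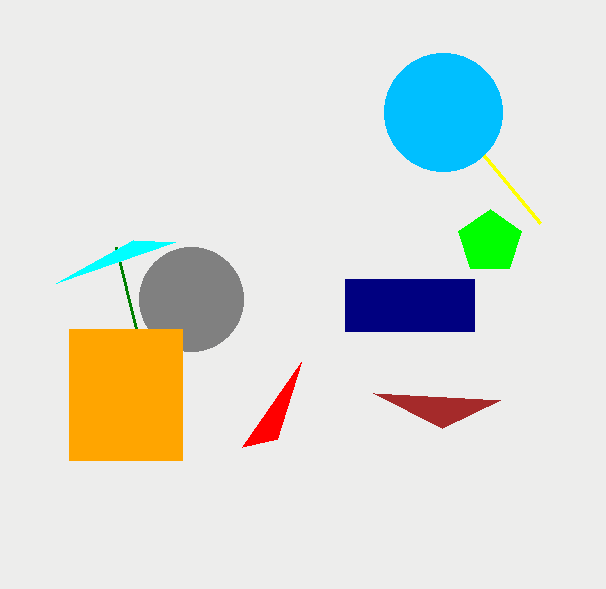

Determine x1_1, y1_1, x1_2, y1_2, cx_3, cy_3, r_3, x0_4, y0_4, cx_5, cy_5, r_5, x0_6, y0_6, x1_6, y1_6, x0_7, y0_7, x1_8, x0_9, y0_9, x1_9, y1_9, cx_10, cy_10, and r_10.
x1_1 = 301; y1_1 = 362; x1_2 = 500; y1_2 = 400; cx_3 = 191; cy_3 = 299; r_3 = 52; x0_4 = 540; y0_4 = 223; cx_5 = 443; cy_5 = 112; r_5 = 59; x0_6 = 345; y0_6 = 279; x1_6 = 474; y1_6 = 331; x0_7 = 116; y0_7 = 247; x1_8 = 133; x0_9 = 69; y0_9 = 329; x1_9 = 182; y1_9 = 460; cx_10 = 490; cy_10 = 242; r_10 = 33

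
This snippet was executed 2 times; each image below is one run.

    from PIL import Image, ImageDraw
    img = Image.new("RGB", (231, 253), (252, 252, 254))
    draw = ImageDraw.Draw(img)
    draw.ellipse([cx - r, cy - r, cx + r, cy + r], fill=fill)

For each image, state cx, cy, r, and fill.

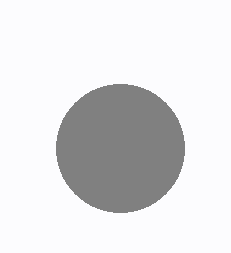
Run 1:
cx = 120, cy = 148, r = 64, fill = 'gray'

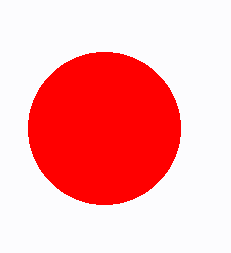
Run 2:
cx = 104; cy = 128; r = 76; fill = 'red'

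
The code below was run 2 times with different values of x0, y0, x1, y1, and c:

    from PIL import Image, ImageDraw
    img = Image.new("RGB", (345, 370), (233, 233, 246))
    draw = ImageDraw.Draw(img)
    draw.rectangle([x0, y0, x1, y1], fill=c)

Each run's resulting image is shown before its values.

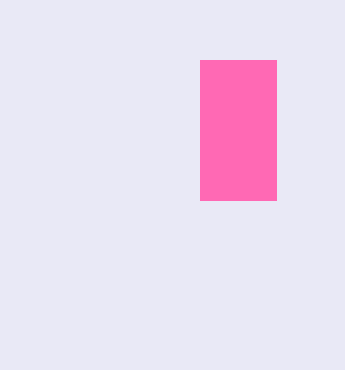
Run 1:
x0 = 200
y0 = 60
x1 = 276
y1 = 200
c = 'hotpink'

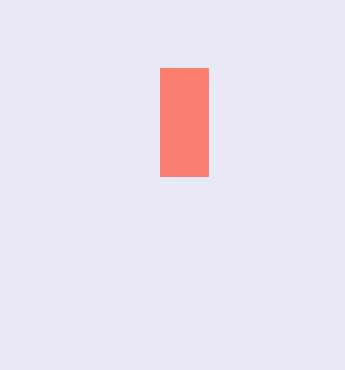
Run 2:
x0 = 160, y0 = 68, x1 = 208, y1 = 176, c = 'salmon'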